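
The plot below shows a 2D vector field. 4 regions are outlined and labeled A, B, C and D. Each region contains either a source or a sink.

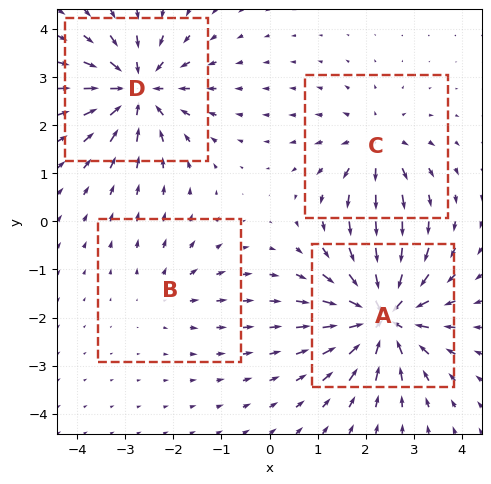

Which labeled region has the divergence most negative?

Divergence at each region's feature centre — A: about -8, B: about +2, C: about +4, D: about -7. Region A is most negative.

A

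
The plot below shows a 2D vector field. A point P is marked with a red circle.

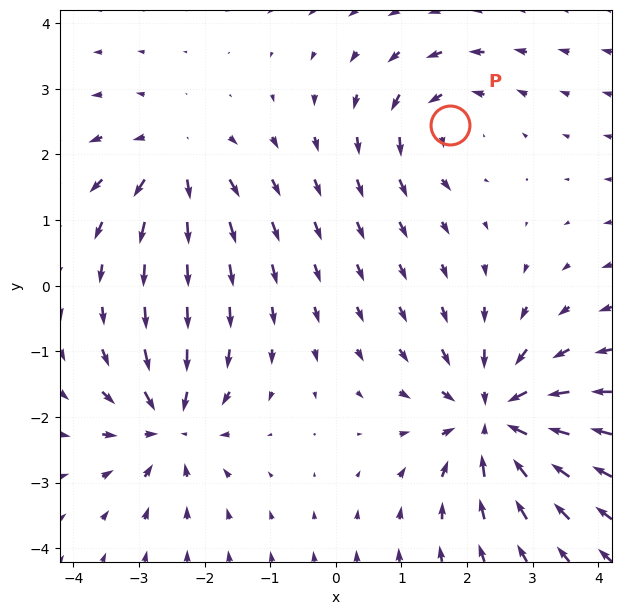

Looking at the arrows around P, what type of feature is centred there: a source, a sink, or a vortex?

vortex

At P (1.7, 2.5) the arrows circulate counterclockwise. Divergence ≈0, curl about +4 — near-zero divergence with nonzero curl is a vortex.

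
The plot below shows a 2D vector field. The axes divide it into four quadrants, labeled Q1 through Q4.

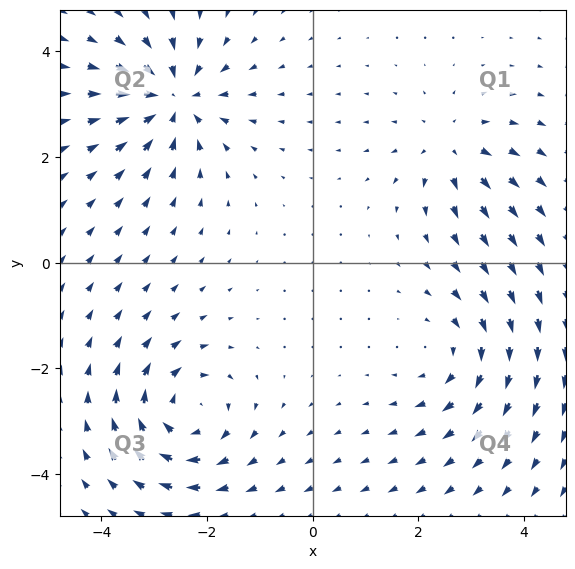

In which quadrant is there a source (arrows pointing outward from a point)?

The source sits at approximately (2.6, 2.2), which lies in quadrant Q1. The divergence there is about +4, positive as expected for a source.

Q1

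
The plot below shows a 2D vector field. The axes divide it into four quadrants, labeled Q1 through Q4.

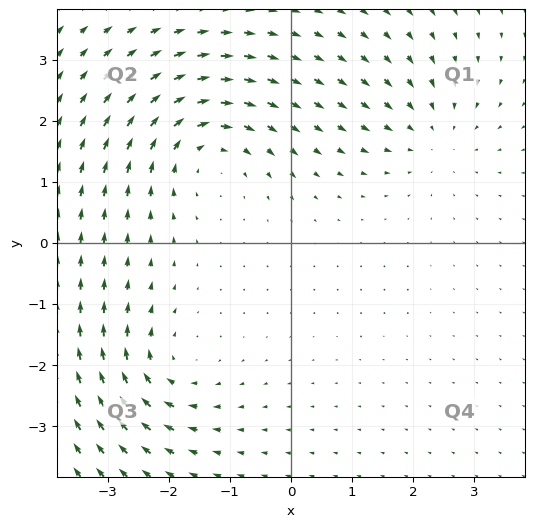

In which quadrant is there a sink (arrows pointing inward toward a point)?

The sink sits at approximately (2.3, 1.8), which lies in quadrant Q1. The divergence there is about -3, negative as expected for a sink.

Q1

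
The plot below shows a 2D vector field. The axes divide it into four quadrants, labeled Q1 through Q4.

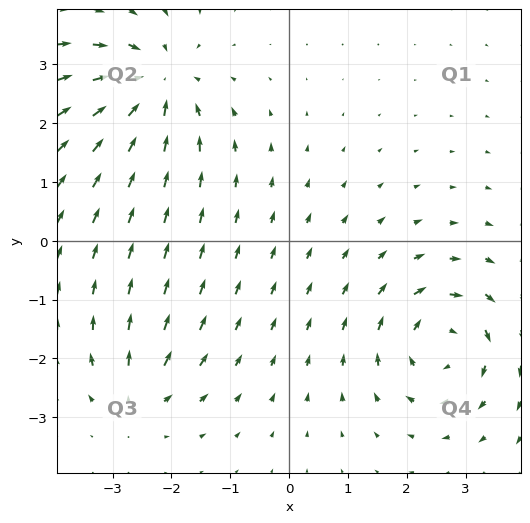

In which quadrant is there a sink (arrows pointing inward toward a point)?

Q2

The sink sits at approximately (-2.3, 2.7), which lies in quadrant Q2. The divergence there is about -5, negative as expected for a sink.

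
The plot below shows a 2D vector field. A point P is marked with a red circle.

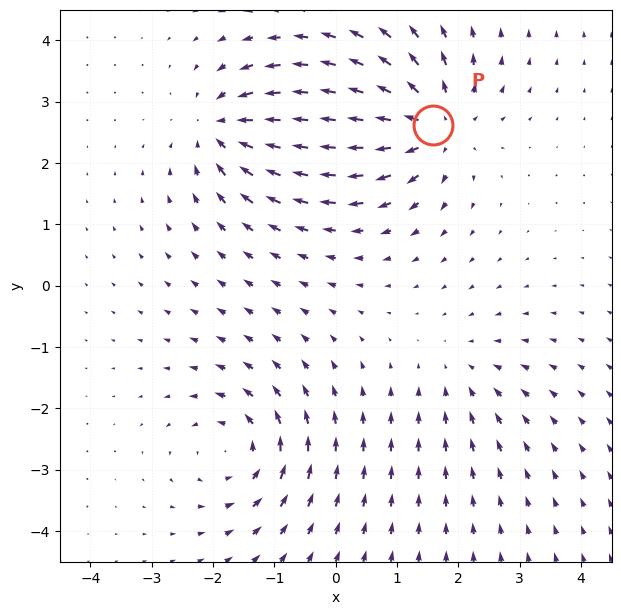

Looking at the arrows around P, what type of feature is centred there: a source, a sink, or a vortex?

source

At P (1.6, 2.6) the arrows spread outward. Divergence about +6, curl ≈0 — positive divergence with near-zero curl is a source.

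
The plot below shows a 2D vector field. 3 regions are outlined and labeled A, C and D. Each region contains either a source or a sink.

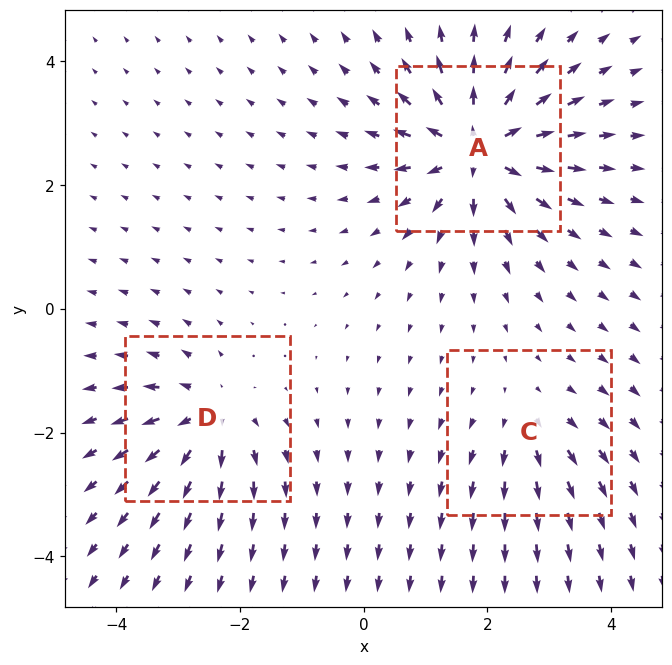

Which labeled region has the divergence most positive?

Divergence at each region's feature centre — A: about +6, C: about +2, D: about +4. Region A is most positive.

A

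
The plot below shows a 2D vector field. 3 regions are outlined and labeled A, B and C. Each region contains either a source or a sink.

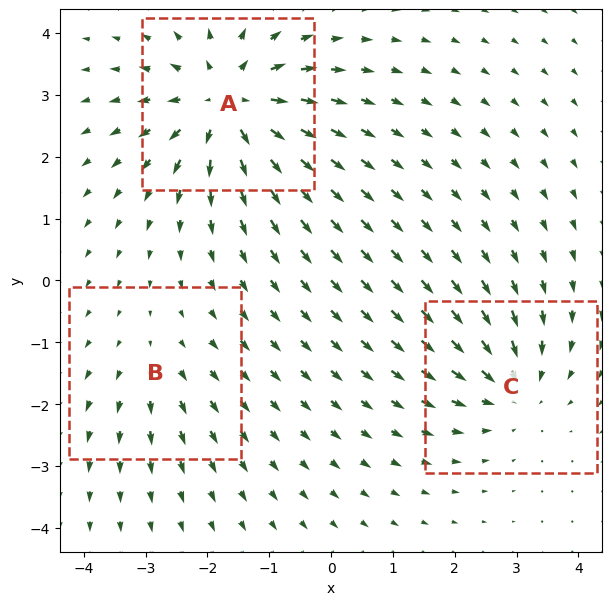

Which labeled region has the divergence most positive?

Divergence at each region's feature centre — A: about +6, B: about +2, C: about -4. Region A is most positive.

A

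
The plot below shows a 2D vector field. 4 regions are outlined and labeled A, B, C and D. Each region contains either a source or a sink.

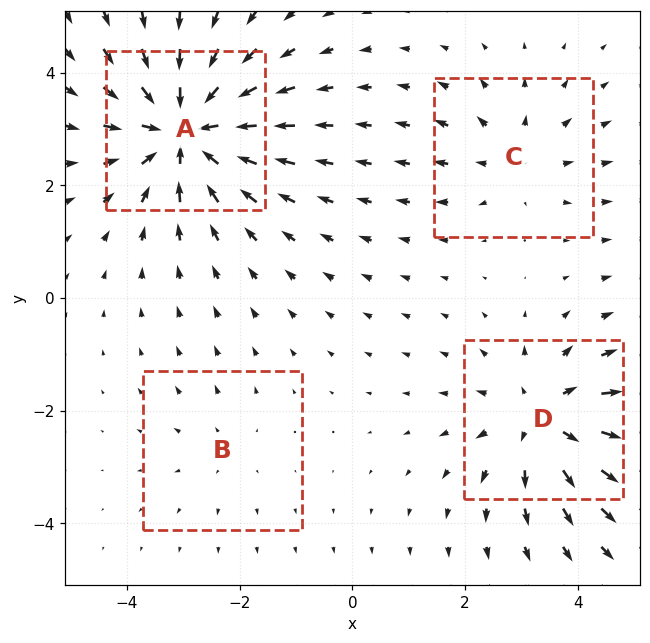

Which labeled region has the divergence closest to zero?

Divergence at each region's feature centre — A: about -7, B: about +2, C: about +3, D: about +5. Region B is closest to zero.

B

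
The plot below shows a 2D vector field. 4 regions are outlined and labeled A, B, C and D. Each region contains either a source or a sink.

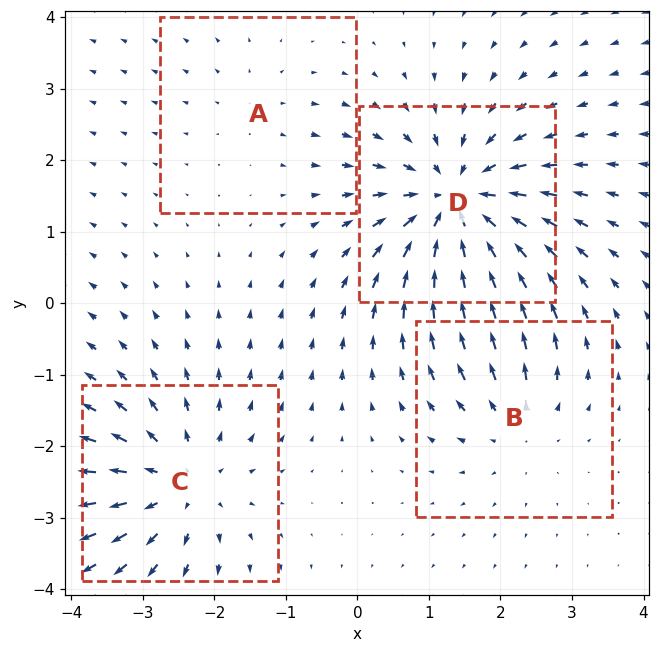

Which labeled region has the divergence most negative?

Divergence at each region's feature centre — A: about +2, B: about +3, C: about +5, D: about -7. Region D is most negative.

D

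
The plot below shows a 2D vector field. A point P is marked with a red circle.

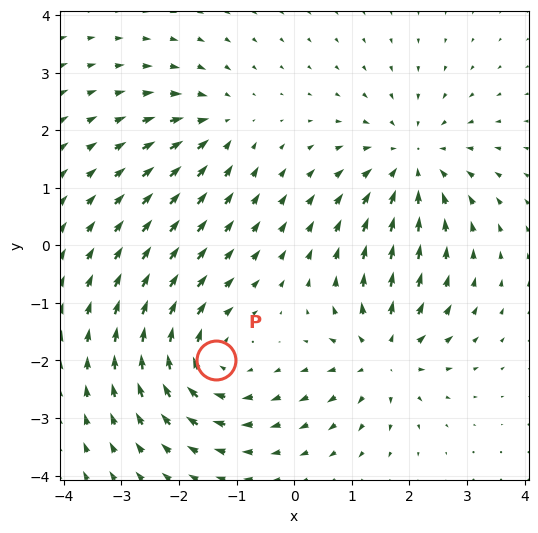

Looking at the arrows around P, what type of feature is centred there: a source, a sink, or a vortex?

vortex

At P (-1.4, -2.0) the arrows circulate clockwise. Divergence ≈0, curl about -5 — near-zero divergence with nonzero curl is a vortex.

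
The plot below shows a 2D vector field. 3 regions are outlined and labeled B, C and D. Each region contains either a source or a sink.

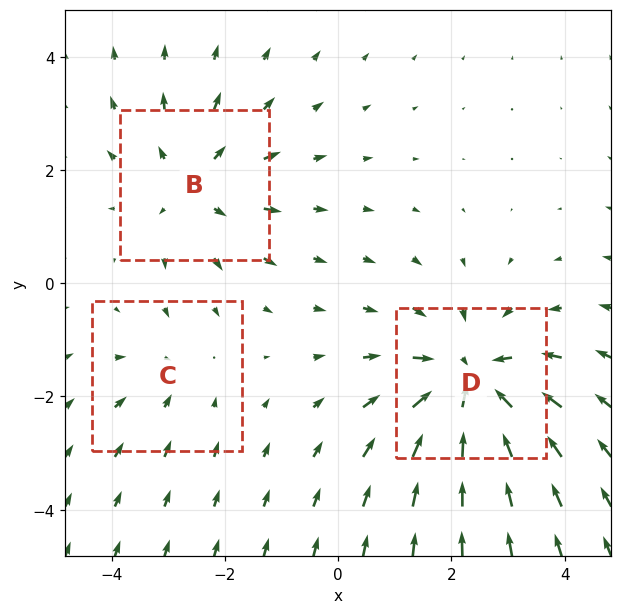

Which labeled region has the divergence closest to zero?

C

Divergence at each region's feature centre — B: about +3, C: about -2, D: about -4. Region C is closest to zero.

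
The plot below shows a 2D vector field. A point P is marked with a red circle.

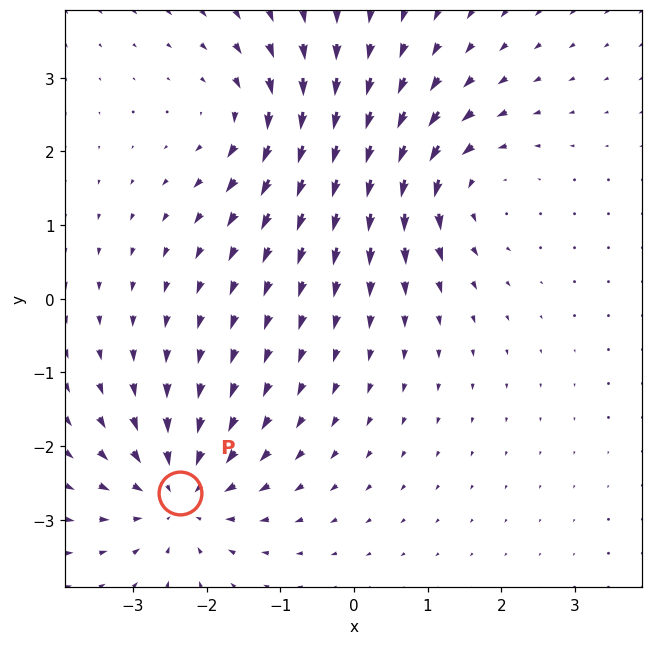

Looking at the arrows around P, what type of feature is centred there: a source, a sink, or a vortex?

At P (-2.4, -2.6) the arrows converge inward. Divergence about -5, curl ≈0 — negative divergence with near-zero curl is a sink.

sink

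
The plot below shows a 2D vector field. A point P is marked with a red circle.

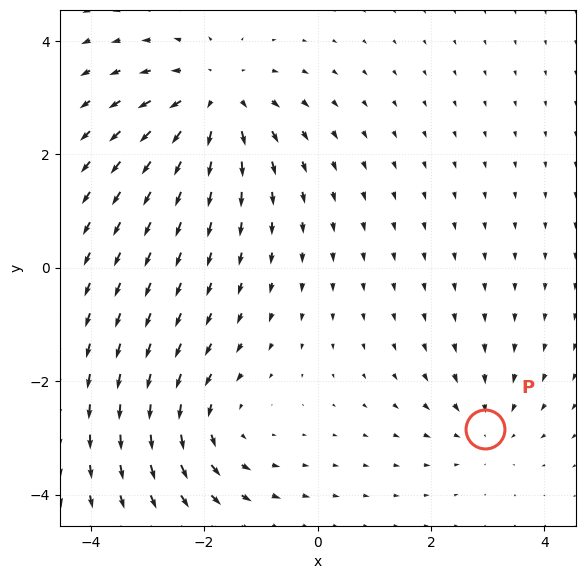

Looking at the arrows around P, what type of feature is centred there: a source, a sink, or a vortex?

sink

At P (3.0, -2.8) the arrows converge inward. Divergence about -3, curl ≈0 — negative divergence with near-zero curl is a sink.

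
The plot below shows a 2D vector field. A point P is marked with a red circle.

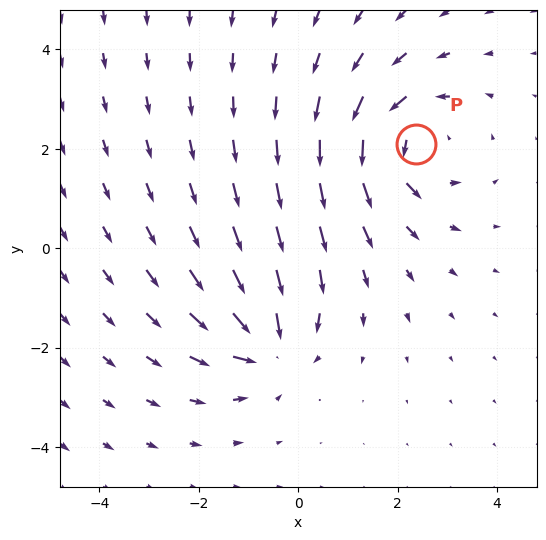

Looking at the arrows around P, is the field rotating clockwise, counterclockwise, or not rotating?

counterclockwise

Near P at (2.4, 2.1) the arrows circulate counterclockwise. The curl (z-component) there is about +4; positive curl means counterclockwise rotation.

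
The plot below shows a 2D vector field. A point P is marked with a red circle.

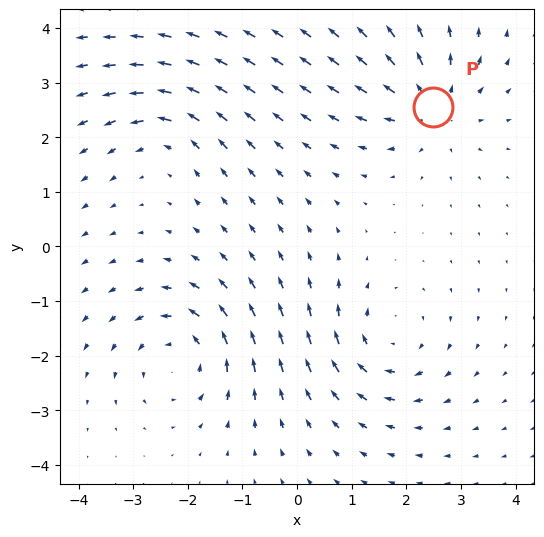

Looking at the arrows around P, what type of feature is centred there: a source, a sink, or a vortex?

At P (2.5, 2.6) the arrows spread outward. Divergence about +5, curl ≈0 — positive divergence with near-zero curl is a source.

source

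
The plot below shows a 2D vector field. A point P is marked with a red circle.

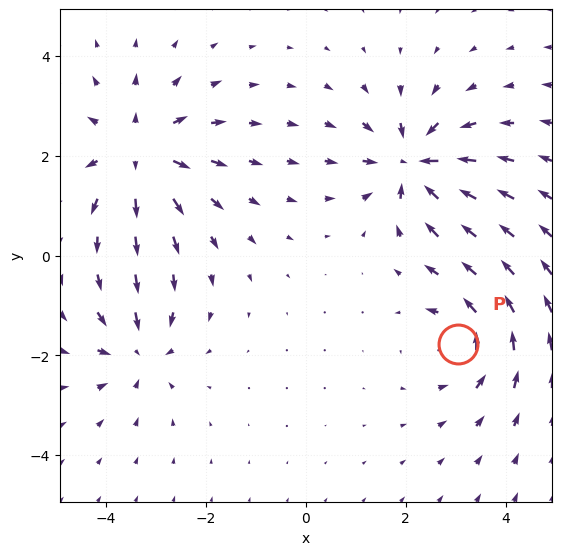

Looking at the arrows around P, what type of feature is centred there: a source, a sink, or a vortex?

vortex

At P (3.0, -1.8) the arrows circulate counterclockwise. Divergence ≈0, curl about +4 — near-zero divergence with nonzero curl is a vortex.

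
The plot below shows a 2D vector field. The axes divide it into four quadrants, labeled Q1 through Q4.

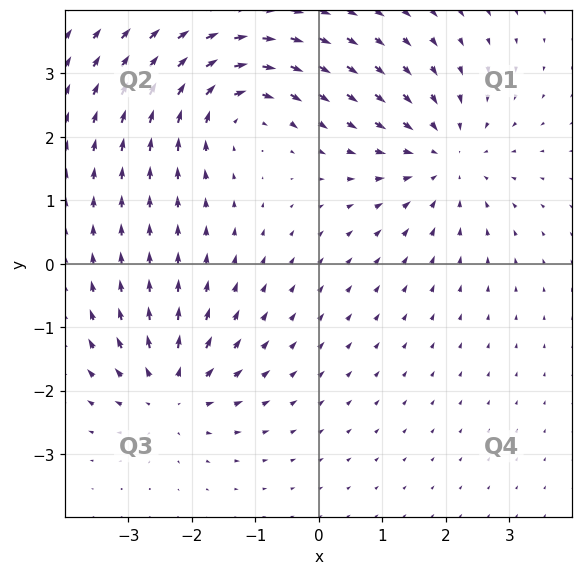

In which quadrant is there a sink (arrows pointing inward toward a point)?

The sink sits at approximately (2.0, 1.7), which lies in quadrant Q1. The divergence there is about -4, negative as expected for a sink.

Q1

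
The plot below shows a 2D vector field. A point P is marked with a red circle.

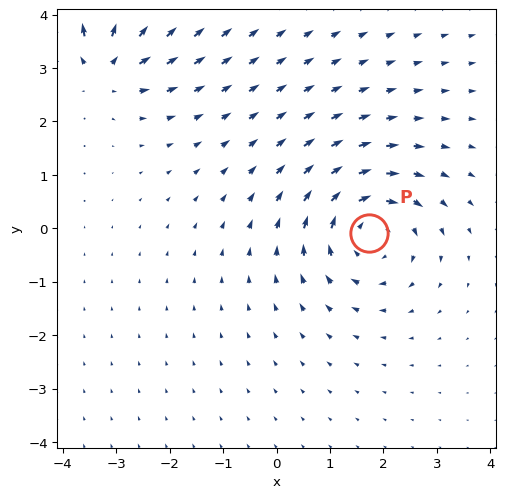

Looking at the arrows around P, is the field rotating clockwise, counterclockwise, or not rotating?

Near P at (1.7, -0.1) the arrows circulate clockwise. The curl (z-component) there is about -3; negative curl means clockwise rotation.

clockwise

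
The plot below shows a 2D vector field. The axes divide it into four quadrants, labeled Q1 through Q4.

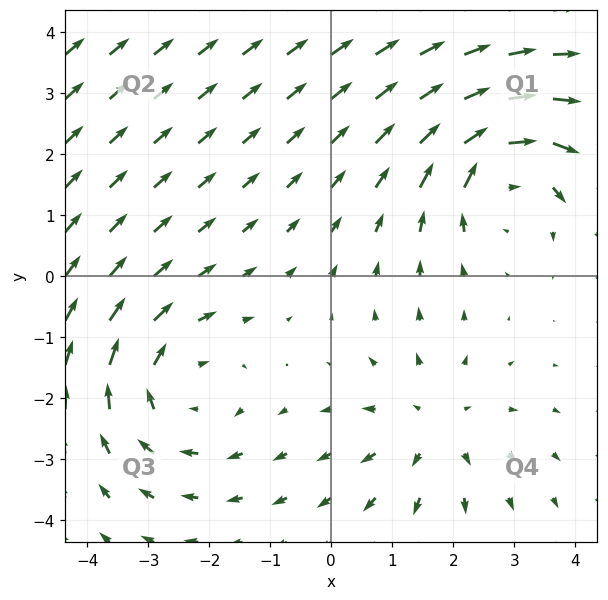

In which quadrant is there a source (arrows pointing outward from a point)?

Q4

The source sits at approximately (1.7, -2.5), which lies in quadrant Q4. The divergence there is about +2, positive as expected for a source.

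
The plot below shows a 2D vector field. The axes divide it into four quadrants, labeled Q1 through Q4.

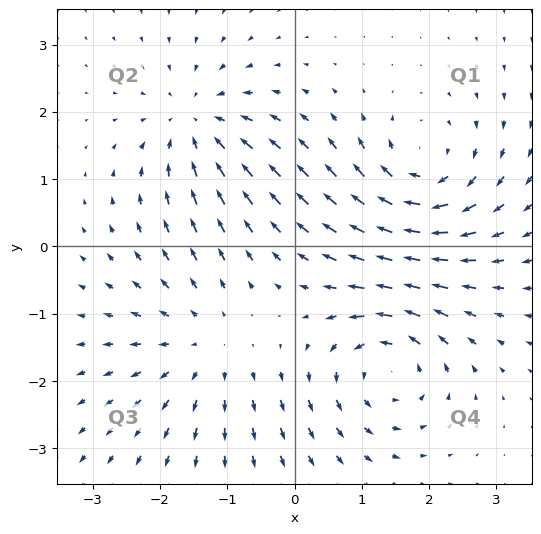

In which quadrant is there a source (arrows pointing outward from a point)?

The source sits at approximately (-1.4, -1.5), which lies in quadrant Q3. The divergence there is about +4, positive as expected for a source.

Q3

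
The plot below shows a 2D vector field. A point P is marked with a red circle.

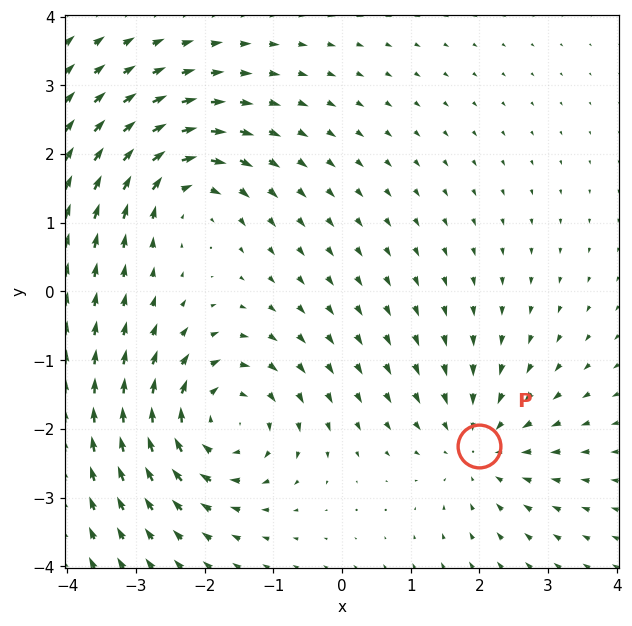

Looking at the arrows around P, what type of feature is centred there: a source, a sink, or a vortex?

sink

At P (2.0, -2.2) the arrows converge inward. Divergence about -3, curl ≈0 — negative divergence with near-zero curl is a sink.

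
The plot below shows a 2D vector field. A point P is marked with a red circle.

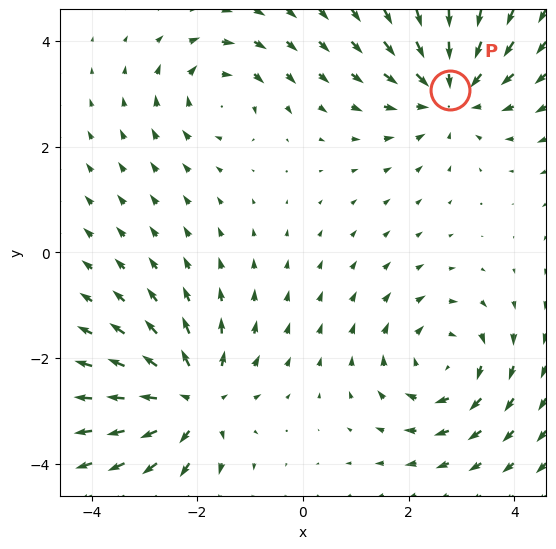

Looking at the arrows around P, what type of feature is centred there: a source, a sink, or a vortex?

sink

At P (2.8, 3.1) the arrows converge inward. Divergence about -4, curl ≈0 — negative divergence with near-zero curl is a sink.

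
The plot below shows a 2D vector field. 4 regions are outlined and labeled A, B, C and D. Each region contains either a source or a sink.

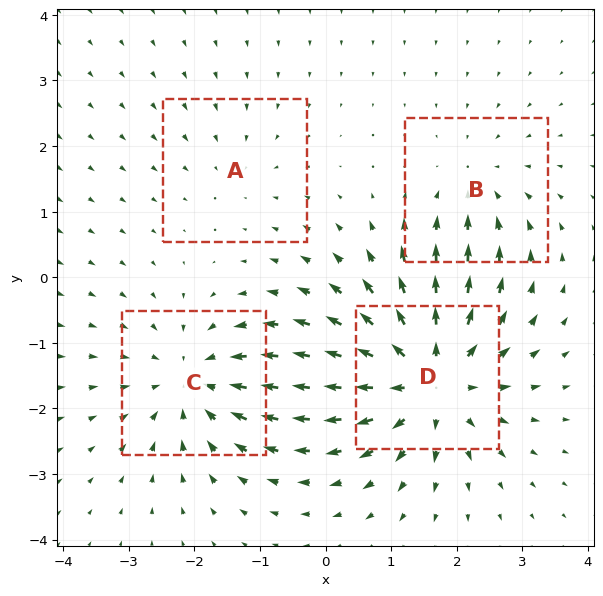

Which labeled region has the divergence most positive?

D

Divergence at each region's feature centre — A: about -2, B: about -3, C: about -5, D: about +6. Region D is most positive.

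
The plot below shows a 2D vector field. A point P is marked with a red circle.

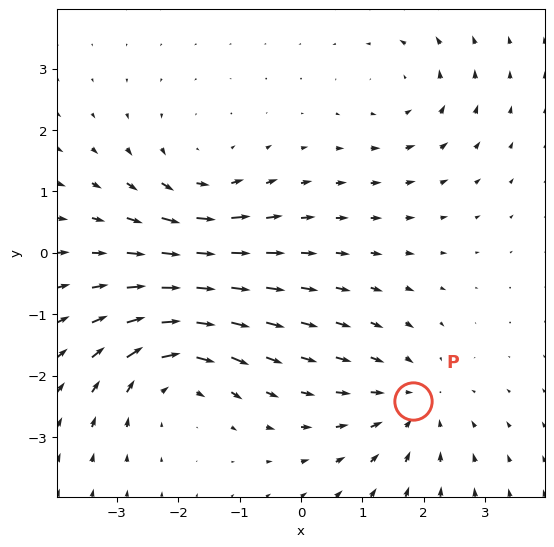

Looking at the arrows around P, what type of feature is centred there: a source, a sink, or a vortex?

At P (1.8, -2.4) the arrows converge inward. Divergence about -3, curl ≈0 — negative divergence with near-zero curl is a sink.

sink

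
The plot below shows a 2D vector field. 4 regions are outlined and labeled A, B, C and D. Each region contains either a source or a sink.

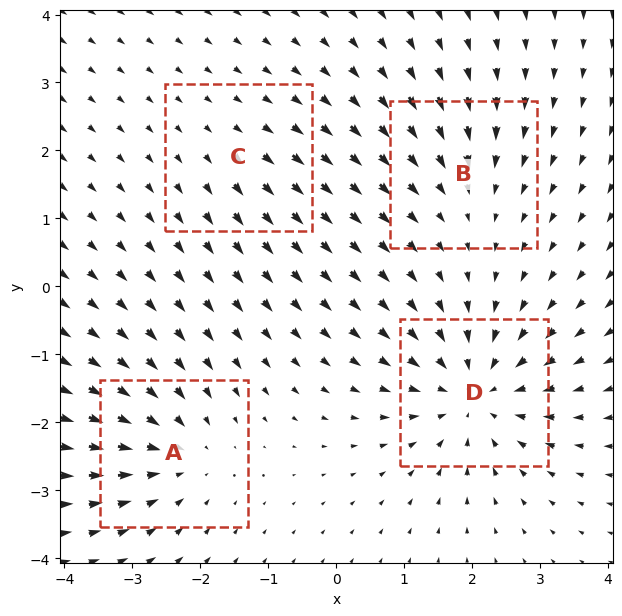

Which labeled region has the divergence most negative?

D

Divergence at each region's feature centre — A: about -5, B: about -3, C: about +2, D: about -7. Region D is most negative.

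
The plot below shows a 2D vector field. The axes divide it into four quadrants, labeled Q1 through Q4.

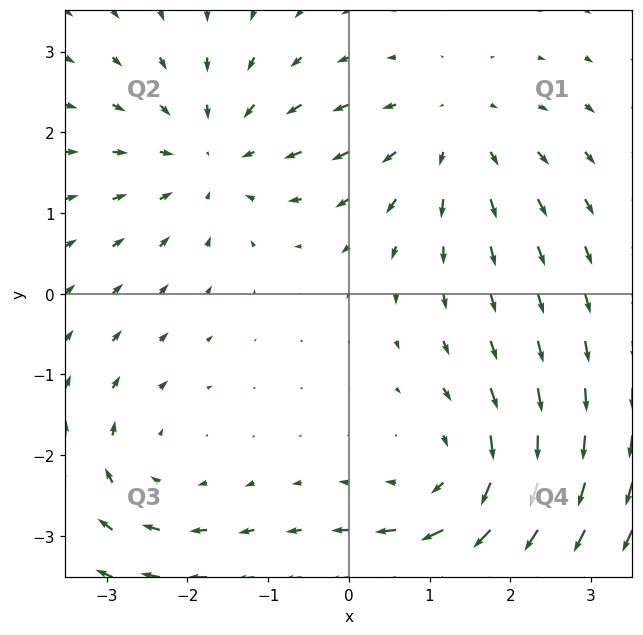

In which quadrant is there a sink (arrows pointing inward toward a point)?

The sink sits at approximately (-1.7, 1.7), which lies in quadrant Q2. The divergence there is about -4, negative as expected for a sink.

Q2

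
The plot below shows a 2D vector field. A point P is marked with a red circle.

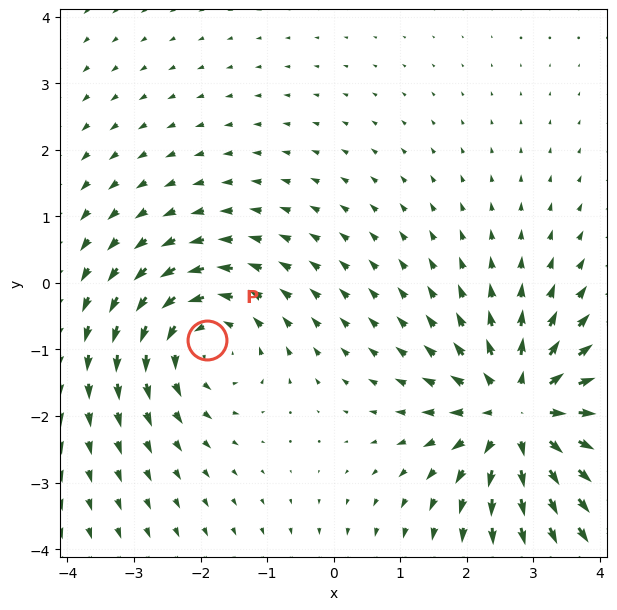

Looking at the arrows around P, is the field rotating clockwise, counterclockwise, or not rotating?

counterclockwise

Near P at (-1.9, -0.9) the arrows circulate counterclockwise. The curl (z-component) there is about +3; positive curl means counterclockwise rotation.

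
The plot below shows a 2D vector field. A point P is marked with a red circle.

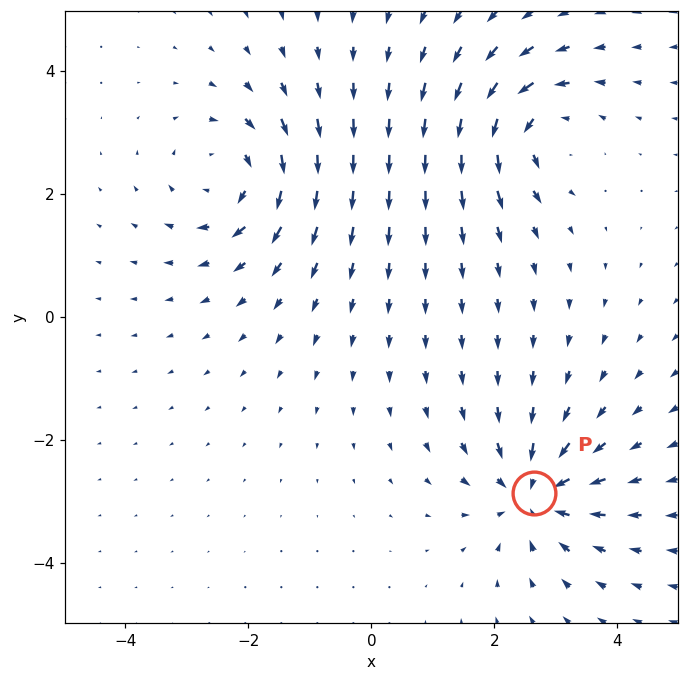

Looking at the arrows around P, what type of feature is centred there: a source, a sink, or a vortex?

At P (2.6, -2.9) the arrows converge inward. Divergence about -4, curl ≈0 — negative divergence with near-zero curl is a sink.

sink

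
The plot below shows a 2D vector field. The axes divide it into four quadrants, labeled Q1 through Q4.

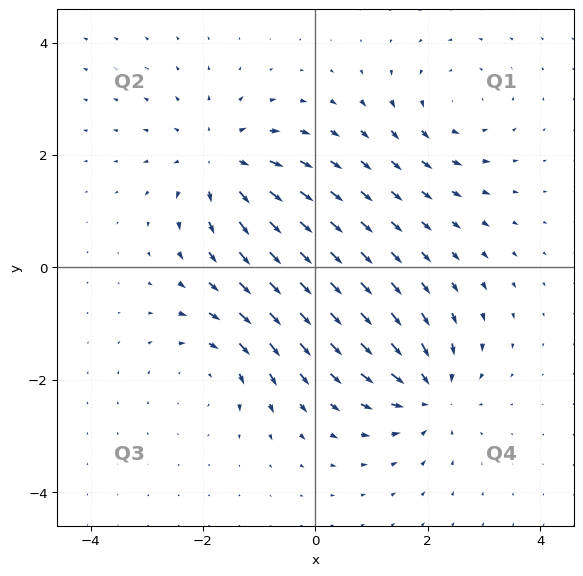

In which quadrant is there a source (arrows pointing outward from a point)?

Q2

The source sits at approximately (-1.7, 1.9), which lies in quadrant Q2. The divergence there is about +5, positive as expected for a source.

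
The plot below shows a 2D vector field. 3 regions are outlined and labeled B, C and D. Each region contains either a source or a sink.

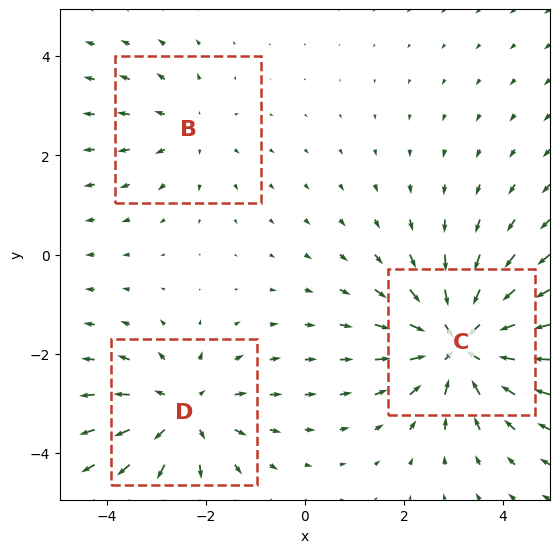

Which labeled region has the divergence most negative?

Divergence at each region's feature centre — B: about +2, C: about -4, D: about +3. Region C is most negative.

C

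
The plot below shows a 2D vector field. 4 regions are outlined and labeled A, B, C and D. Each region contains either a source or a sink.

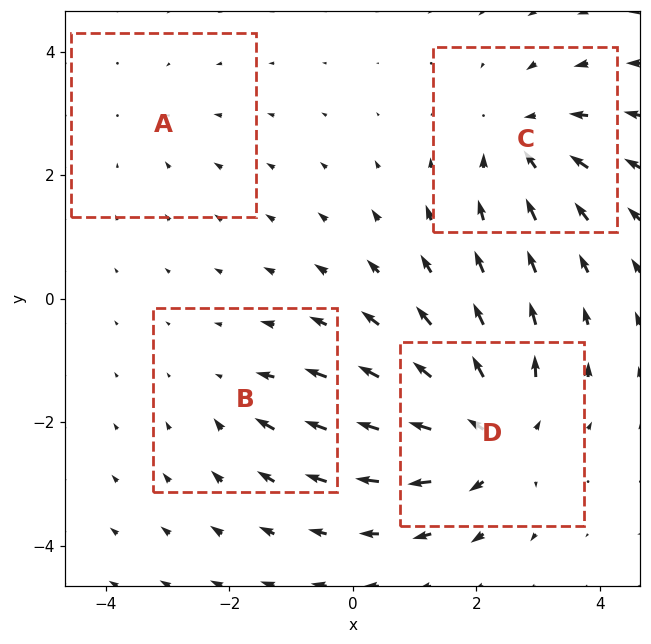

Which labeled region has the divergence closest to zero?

A

Divergence at each region's feature centre — A: about -2, B: about -3, C: about -5, D: about +7. Region A is closest to zero.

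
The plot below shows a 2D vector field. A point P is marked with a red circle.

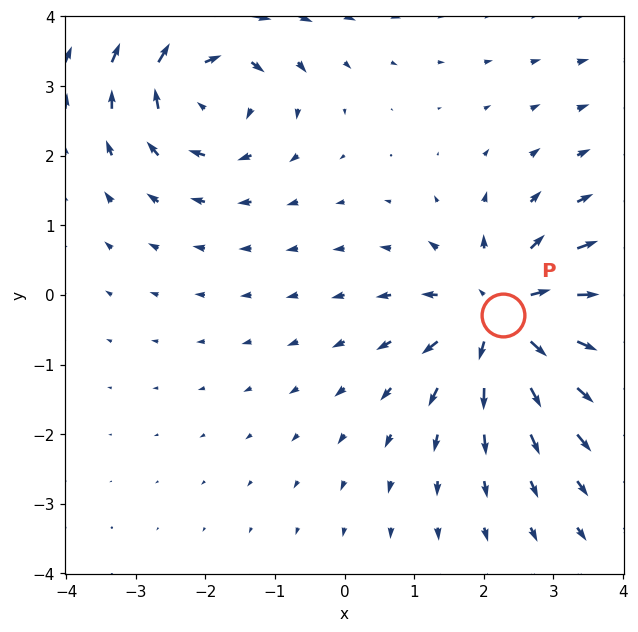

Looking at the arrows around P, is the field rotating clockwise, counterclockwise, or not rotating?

not rotating

Near P at (2.3, -0.3) the arrows show no circulation. The curl there is ≈0.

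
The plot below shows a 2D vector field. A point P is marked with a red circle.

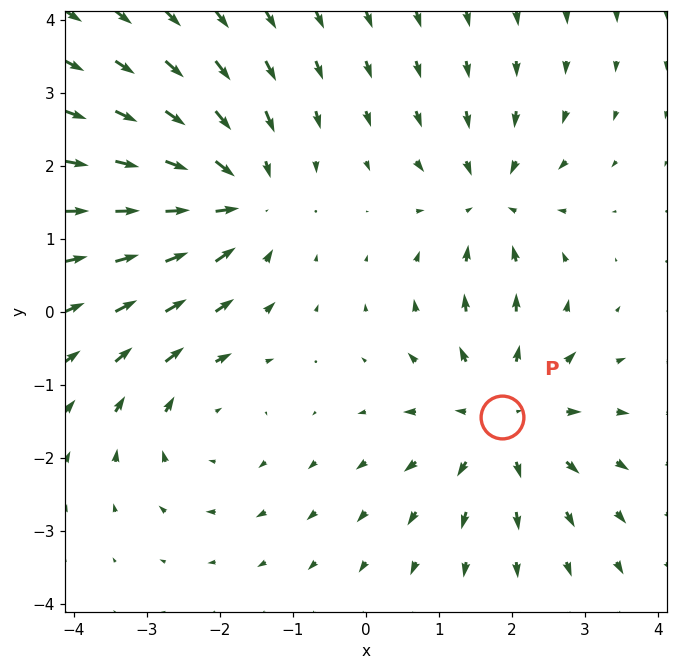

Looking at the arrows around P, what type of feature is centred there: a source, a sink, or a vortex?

At P (1.9, -1.4) the arrows spread outward. Divergence about +4, curl ≈0 — positive divergence with near-zero curl is a source.

source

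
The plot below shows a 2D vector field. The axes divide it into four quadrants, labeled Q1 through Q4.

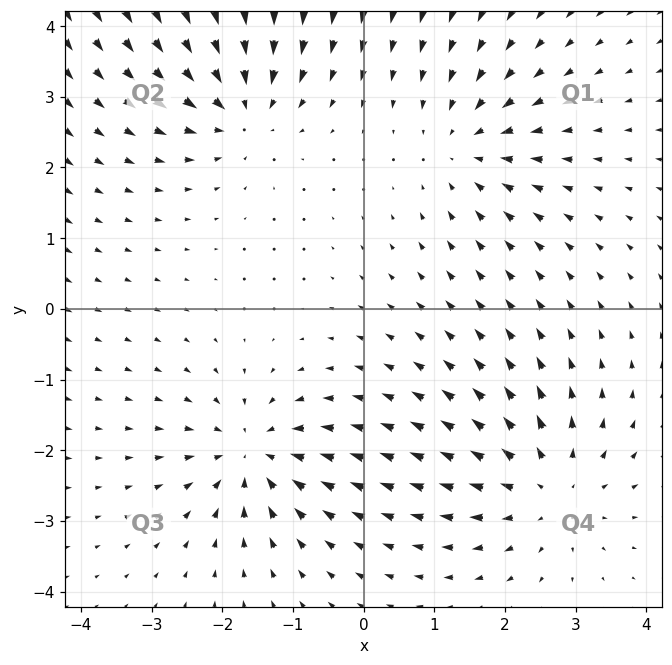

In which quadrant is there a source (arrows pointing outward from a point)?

The source sits at approximately (2.6, -2.5), which lies in quadrant Q4. The divergence there is about +4, positive as expected for a source.

Q4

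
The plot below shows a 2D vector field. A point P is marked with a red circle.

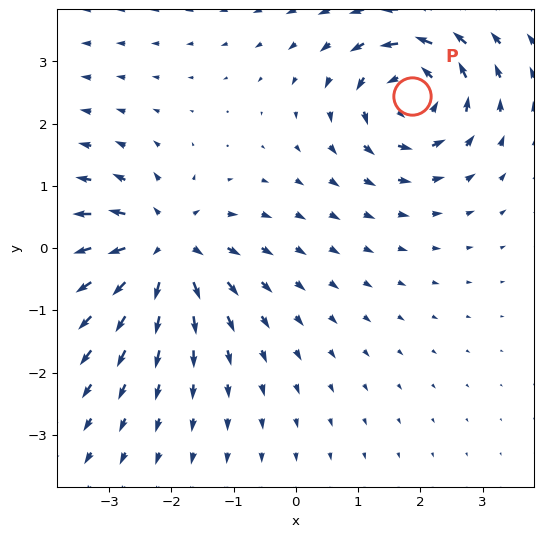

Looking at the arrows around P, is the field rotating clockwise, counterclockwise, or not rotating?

Near P at (1.9, 2.4) the arrows circulate counterclockwise. The curl (z-component) there is about +5; positive curl means counterclockwise rotation.

counterclockwise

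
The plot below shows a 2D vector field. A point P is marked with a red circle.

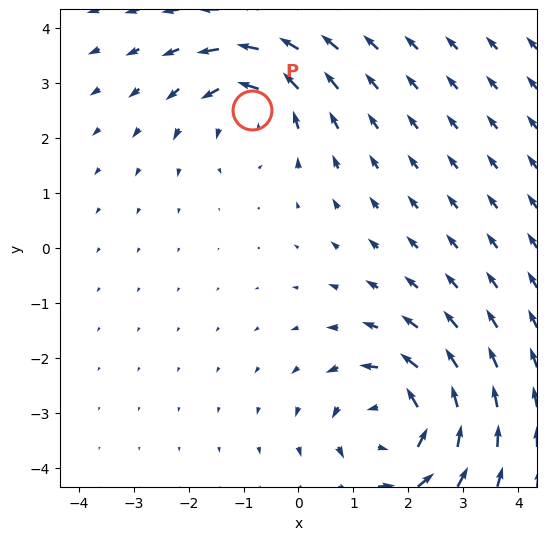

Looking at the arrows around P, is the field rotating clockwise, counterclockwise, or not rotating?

counterclockwise

Near P at (-0.8, 2.5) the arrows circulate counterclockwise. The curl (z-component) there is about +3; positive curl means counterclockwise rotation.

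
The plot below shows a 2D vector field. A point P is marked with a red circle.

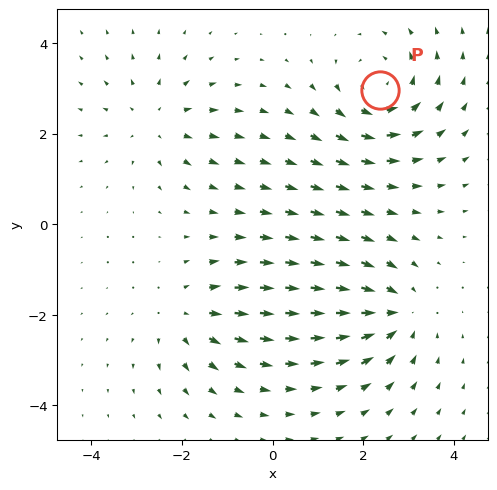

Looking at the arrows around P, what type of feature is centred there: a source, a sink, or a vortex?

At P (2.4, 3.0) the arrows circulate counterclockwise. Divergence ≈0, curl about +5 — near-zero divergence with nonzero curl is a vortex.

vortex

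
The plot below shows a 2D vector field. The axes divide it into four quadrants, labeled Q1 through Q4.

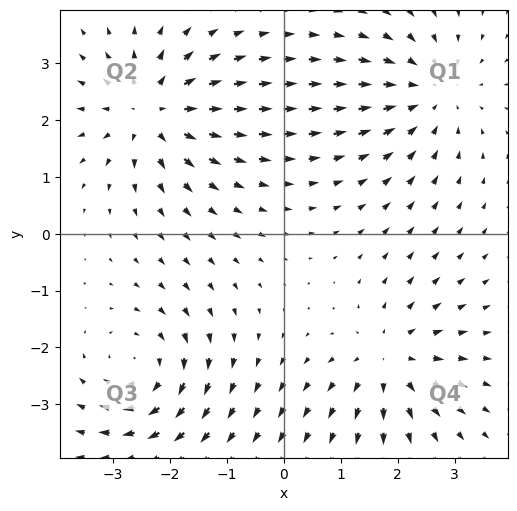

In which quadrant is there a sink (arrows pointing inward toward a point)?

Q1

The sink sits at approximately (2.6, 2.5), which lies in quadrant Q1. The divergence there is about -3, negative as expected for a sink.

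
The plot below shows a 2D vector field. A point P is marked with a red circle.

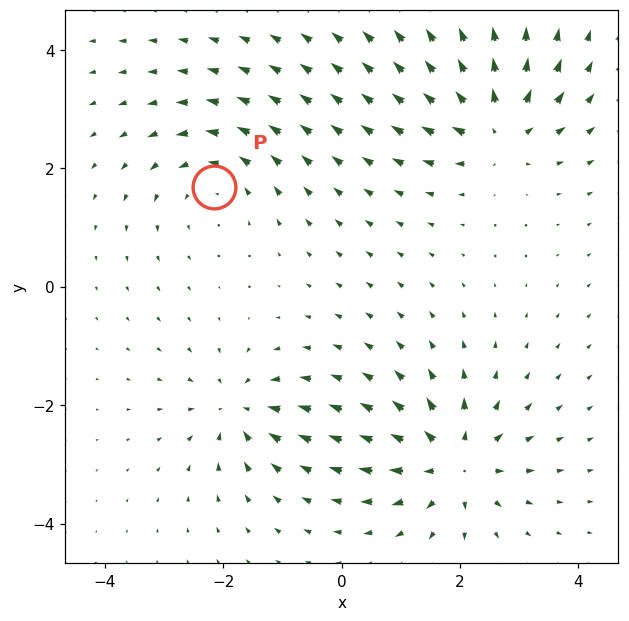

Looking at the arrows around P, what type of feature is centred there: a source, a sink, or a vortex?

vortex

At P (-2.2, 1.7) the arrows circulate counterclockwise. Divergence ≈0, curl about +3 — near-zero divergence with nonzero curl is a vortex.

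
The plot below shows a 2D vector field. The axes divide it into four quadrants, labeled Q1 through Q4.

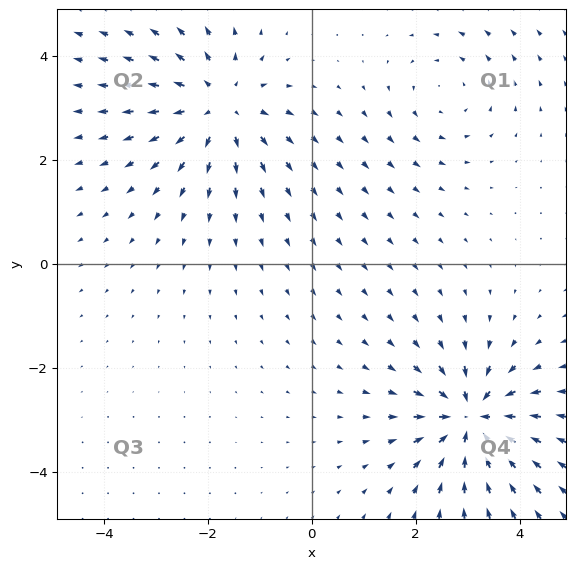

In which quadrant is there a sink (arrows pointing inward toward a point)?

Q4

The sink sits at approximately (3.1, -3.0), which lies in quadrant Q4. The divergence there is about -6, negative as expected for a sink.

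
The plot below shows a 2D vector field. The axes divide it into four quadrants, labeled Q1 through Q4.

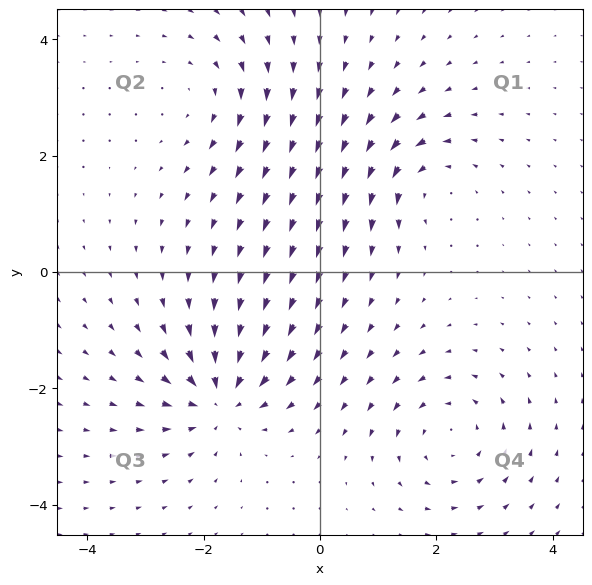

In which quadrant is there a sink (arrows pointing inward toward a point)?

Q3

The sink sits at approximately (-1.7, -2.2), which lies in quadrant Q3. The divergence there is about -6, negative as expected for a sink.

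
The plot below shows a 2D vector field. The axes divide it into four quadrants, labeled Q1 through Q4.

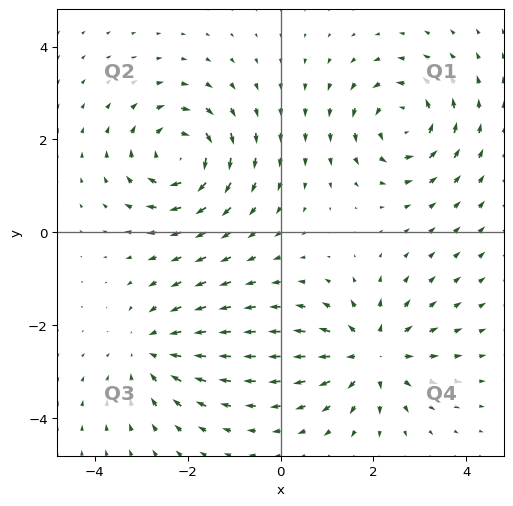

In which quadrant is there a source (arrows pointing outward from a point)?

The source sits at approximately (2.0, -2.6), which lies in quadrant Q4. The divergence there is about +5, positive as expected for a source.

Q4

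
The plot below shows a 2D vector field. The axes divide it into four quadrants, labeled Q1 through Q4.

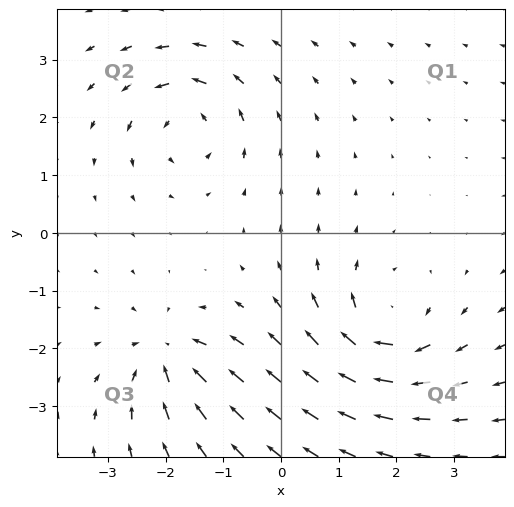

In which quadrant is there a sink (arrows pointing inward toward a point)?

The sink sits at approximately (-2.0, -2.1), which lies in quadrant Q3. The divergence there is about -5, negative as expected for a sink.

Q3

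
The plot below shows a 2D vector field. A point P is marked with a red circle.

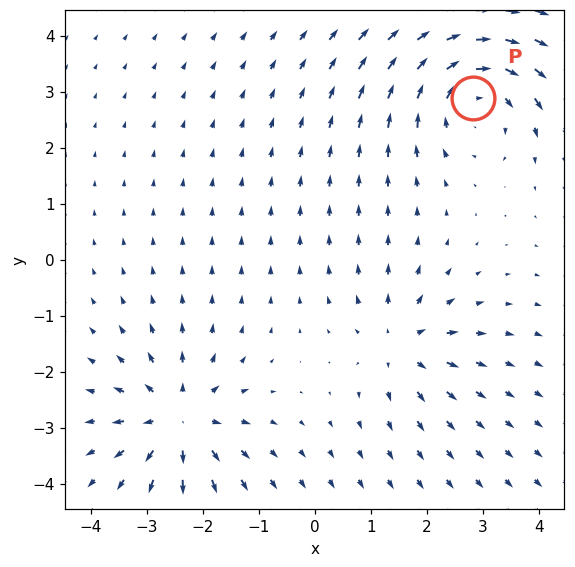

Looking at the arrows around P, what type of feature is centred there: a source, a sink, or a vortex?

vortex

At P (2.8, 2.9) the arrows circulate clockwise. Divergence ≈0, curl about -4 — near-zero divergence with nonzero curl is a vortex.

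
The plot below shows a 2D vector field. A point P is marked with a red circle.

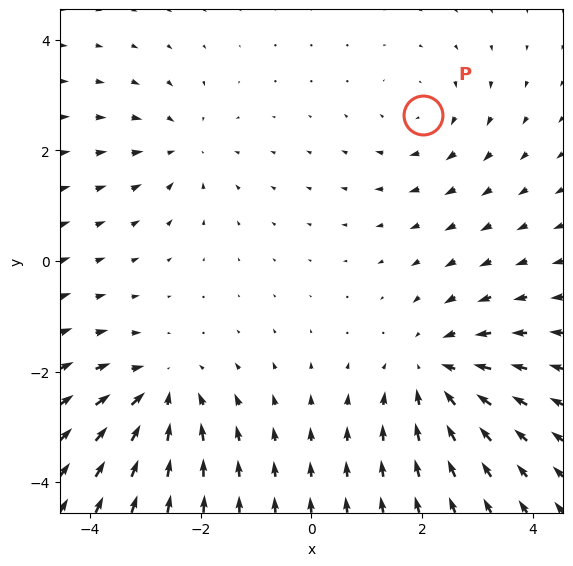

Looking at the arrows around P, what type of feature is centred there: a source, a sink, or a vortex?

At P (2.0, 2.6) the arrows circulate clockwise. Divergence ≈0, curl about -2 — near-zero divergence with nonzero curl is a vortex.

vortex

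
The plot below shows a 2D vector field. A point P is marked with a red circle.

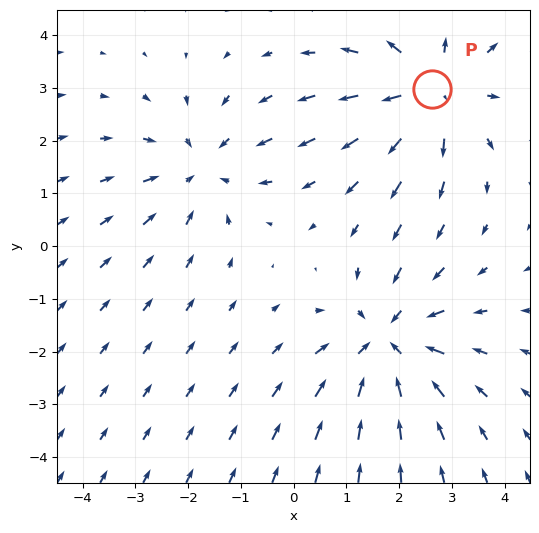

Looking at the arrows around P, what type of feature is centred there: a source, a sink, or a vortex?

At P (2.6, 3.0) the arrows spread outward. Divergence about +4, curl ≈0 — positive divergence with near-zero curl is a source.

source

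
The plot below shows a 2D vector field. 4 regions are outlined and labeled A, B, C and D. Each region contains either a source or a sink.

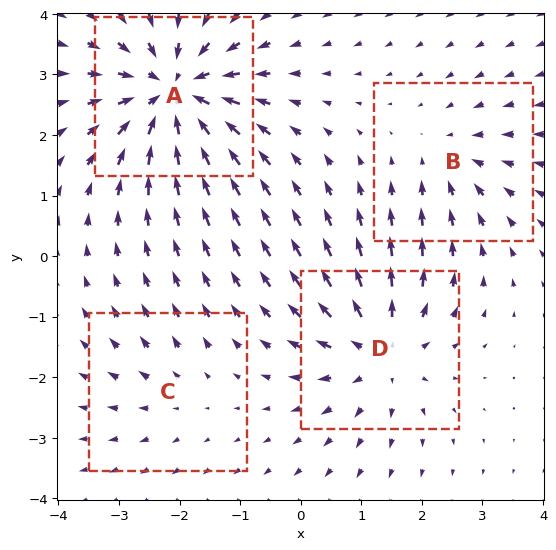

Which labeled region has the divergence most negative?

A

Divergence at each region's feature centre — A: about -7, B: about -3, C: about +2, D: about +5. Region A is most negative.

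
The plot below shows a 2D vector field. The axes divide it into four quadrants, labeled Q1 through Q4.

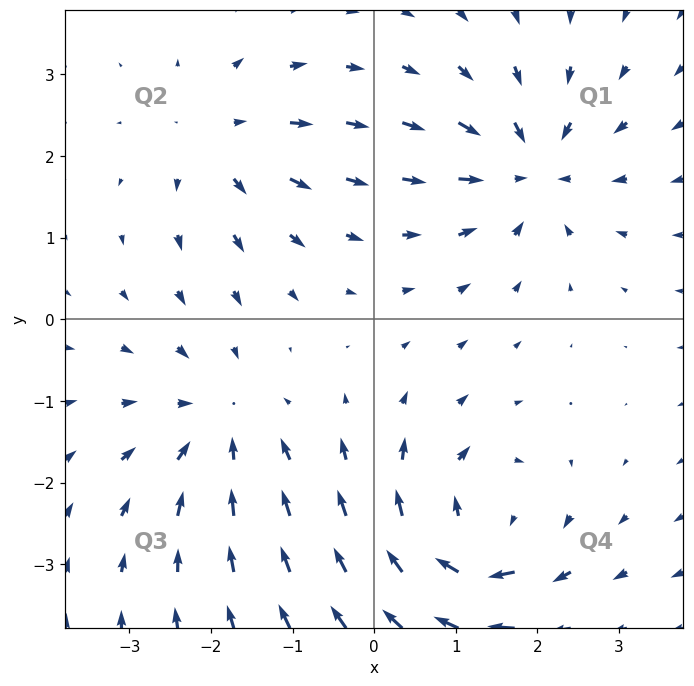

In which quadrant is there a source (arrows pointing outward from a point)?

The source sits at approximately (-1.9, 2.2), which lies in quadrant Q2. The divergence there is about +4, positive as expected for a source.

Q2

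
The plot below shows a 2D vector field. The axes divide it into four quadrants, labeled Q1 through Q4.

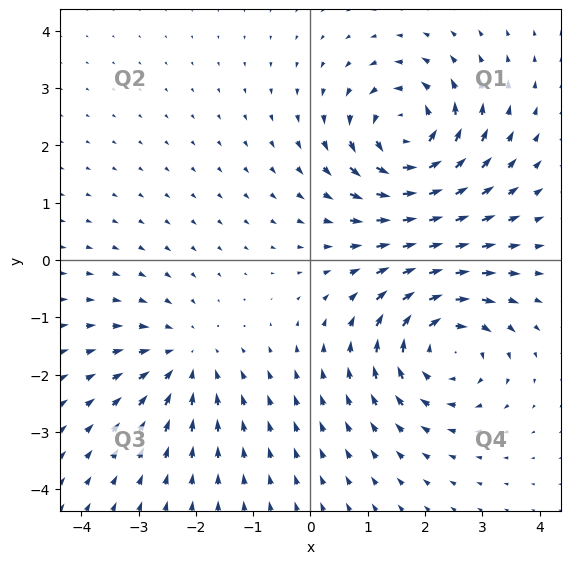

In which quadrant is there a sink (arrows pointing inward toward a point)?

Q3

The sink sits at approximately (-2.2, -1.7), which lies in quadrant Q3. The divergence there is about -3, negative as expected for a sink.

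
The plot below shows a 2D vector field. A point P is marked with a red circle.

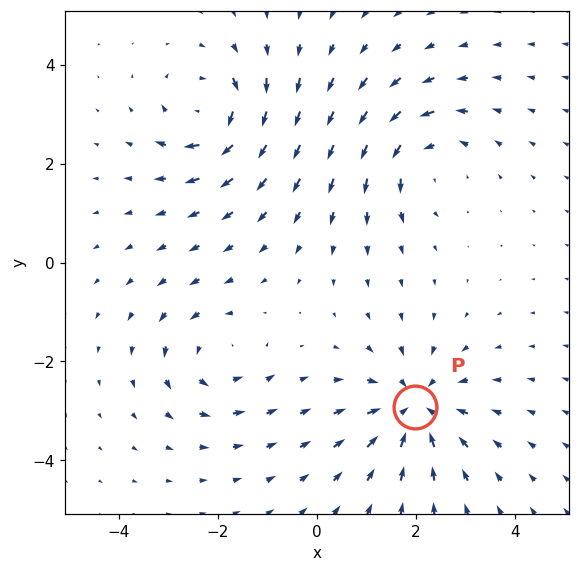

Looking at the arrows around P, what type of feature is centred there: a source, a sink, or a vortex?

sink

At P (2.0, -2.9) the arrows converge inward. Divergence about -5, curl ≈0 — negative divergence with near-zero curl is a sink.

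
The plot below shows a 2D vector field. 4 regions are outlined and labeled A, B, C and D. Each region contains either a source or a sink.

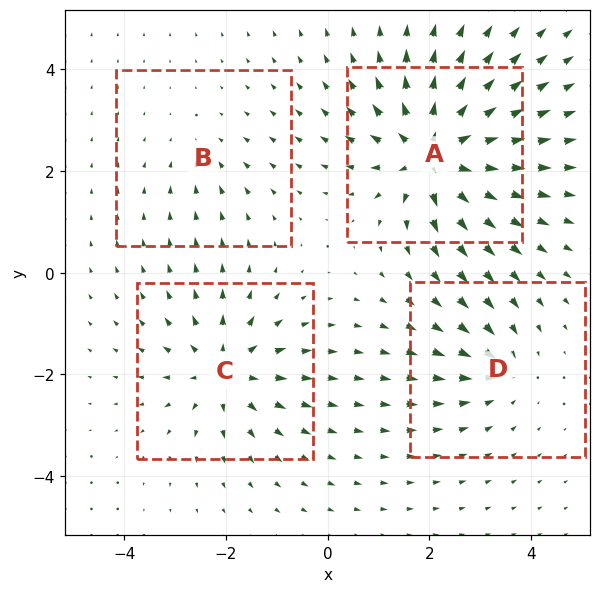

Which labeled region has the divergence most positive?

Divergence at each region's feature centre — A: about +8, B: about -2, C: about +5, D: about -4. Region A is most positive.

A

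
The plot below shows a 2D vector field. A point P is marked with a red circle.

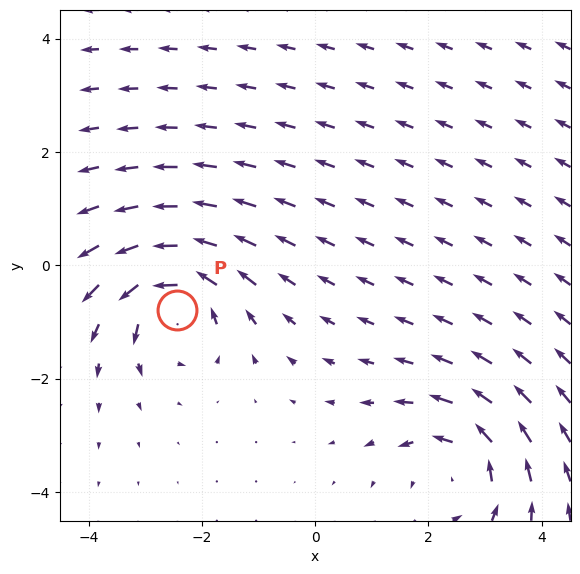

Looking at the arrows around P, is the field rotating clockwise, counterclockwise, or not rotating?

counterclockwise

Near P at (-2.4, -0.8) the arrows circulate counterclockwise. The curl (z-component) there is about +6; positive curl means counterclockwise rotation.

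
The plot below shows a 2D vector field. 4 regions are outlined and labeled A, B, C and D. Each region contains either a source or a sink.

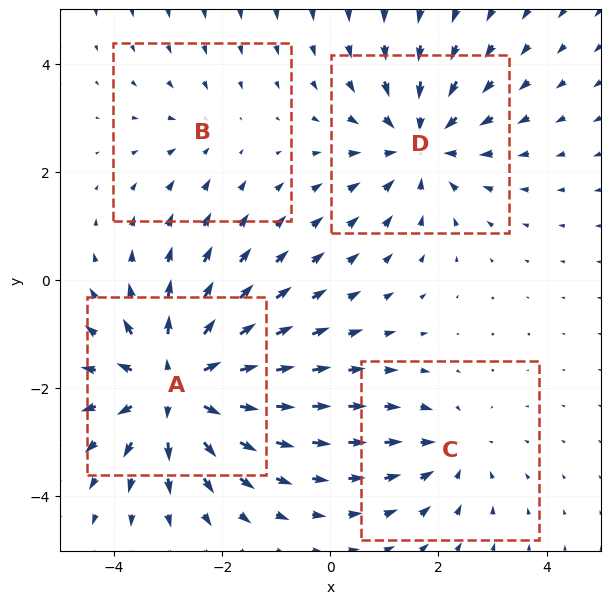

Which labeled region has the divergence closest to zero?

B

Divergence at each region's feature centre — A: about +6, B: about -2, C: about -3, D: about -4. Region B is closest to zero.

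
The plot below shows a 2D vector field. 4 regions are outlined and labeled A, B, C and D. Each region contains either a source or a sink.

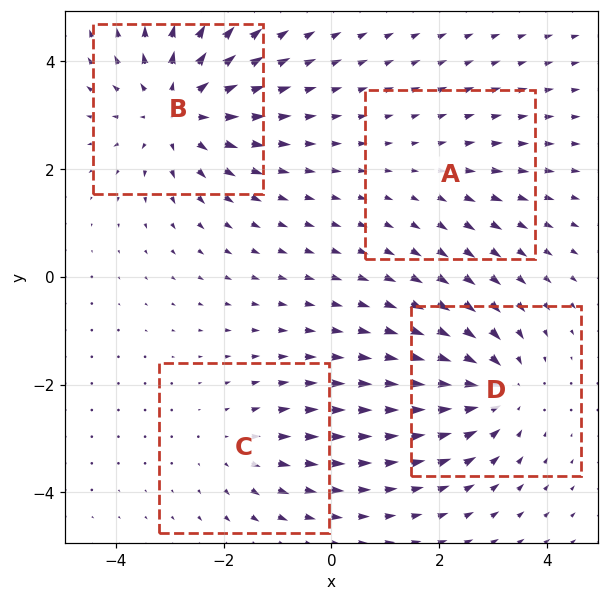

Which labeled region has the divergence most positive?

Divergence at each region's feature centre — A: about +2, B: about +6, C: about +3, D: about -5. Region B is most positive.

B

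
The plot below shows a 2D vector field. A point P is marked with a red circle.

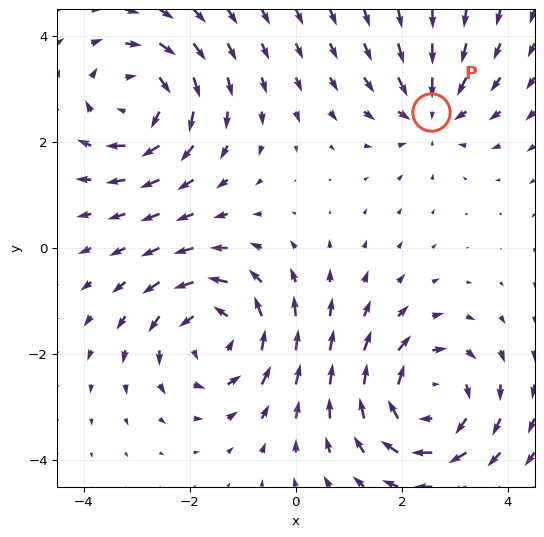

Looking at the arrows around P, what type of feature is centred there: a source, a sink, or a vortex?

At P (2.5, 2.6) the arrows converge inward. Divergence about -3, curl ≈0 — negative divergence with near-zero curl is a sink.

sink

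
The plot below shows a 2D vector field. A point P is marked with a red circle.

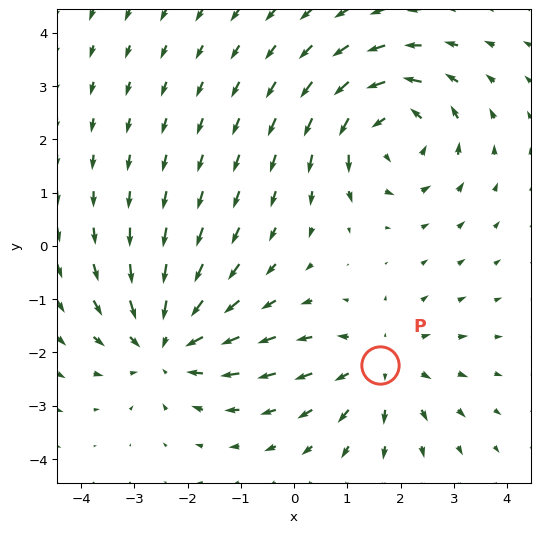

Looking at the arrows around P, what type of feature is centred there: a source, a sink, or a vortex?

source

At P (1.6, -2.2) the arrows spread outward. Divergence about +3, curl ≈0 — positive divergence with near-zero curl is a source.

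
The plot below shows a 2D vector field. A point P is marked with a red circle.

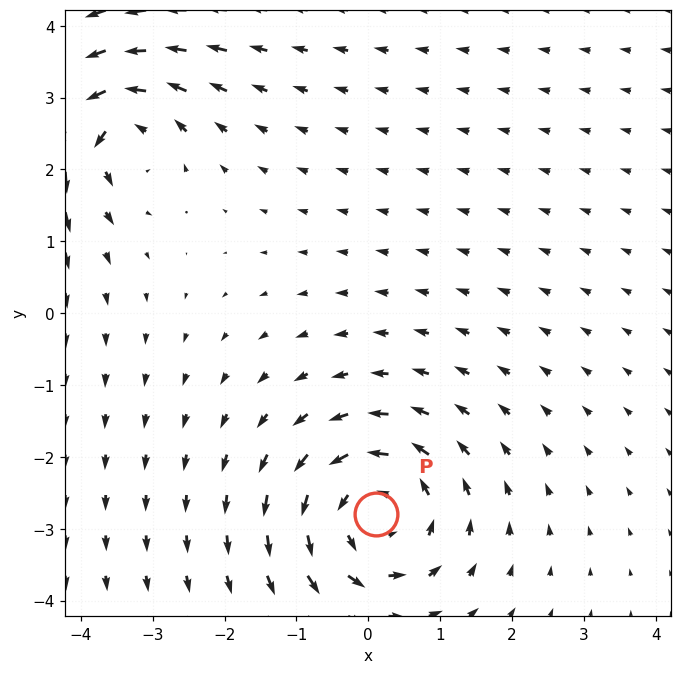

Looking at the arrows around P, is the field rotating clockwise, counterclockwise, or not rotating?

Near P at (0.1, -2.8) the arrows circulate counterclockwise. The curl (z-component) there is about +4; positive curl means counterclockwise rotation.

counterclockwise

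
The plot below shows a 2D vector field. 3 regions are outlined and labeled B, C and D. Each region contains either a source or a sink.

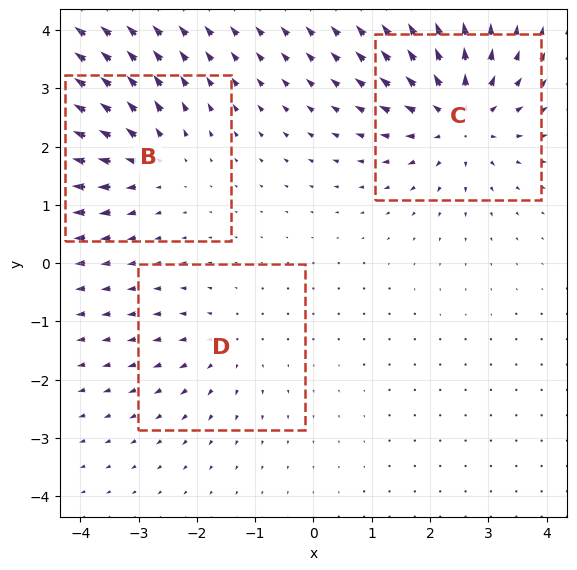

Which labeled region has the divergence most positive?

Divergence at each region's feature centre — B: about +4, C: about +5, D: about +2. Region C is most positive.

C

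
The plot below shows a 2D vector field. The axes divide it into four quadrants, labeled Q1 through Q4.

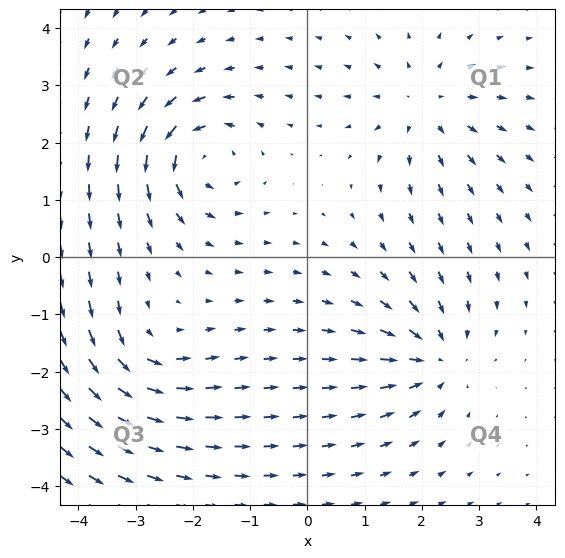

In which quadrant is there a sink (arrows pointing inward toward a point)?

Q4

The sink sits at approximately (2.2, -1.8), which lies in quadrant Q4. The divergence there is about -4, negative as expected for a sink.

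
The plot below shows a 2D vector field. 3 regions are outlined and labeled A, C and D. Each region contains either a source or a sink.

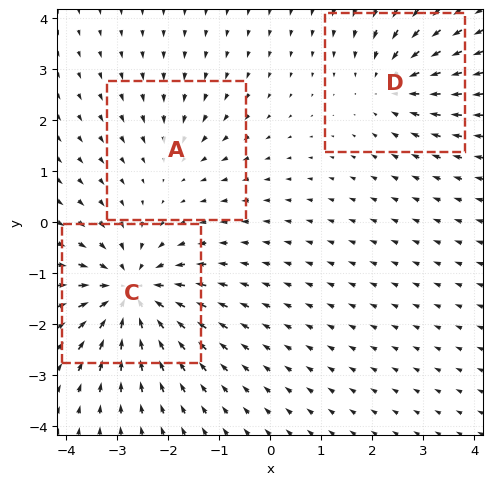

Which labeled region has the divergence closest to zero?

Divergence at each region's feature centre — A: about -2, C: about -6, D: about -3. Region A is closest to zero.

A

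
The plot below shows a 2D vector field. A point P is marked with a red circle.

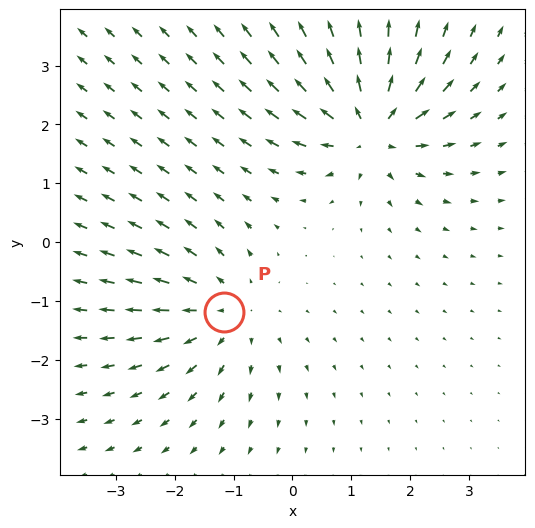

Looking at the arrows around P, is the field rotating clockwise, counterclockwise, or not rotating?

Near P at (-1.2, -1.2) the arrows show no circulation. The curl there is ≈0.

not rotating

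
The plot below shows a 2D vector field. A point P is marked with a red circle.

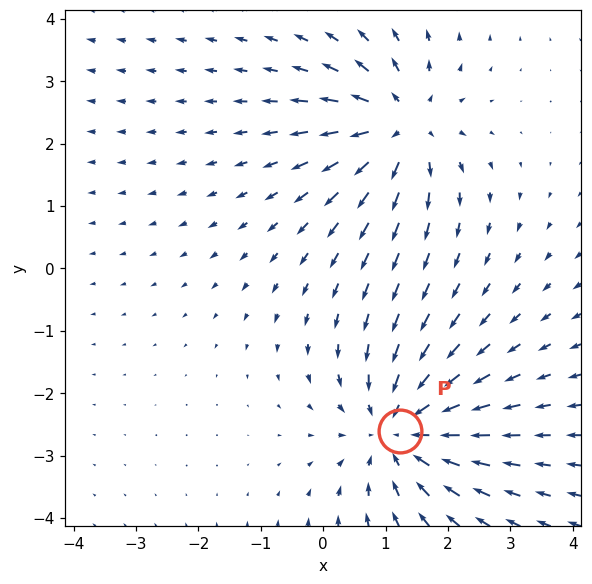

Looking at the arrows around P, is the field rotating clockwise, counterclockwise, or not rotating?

not rotating

Near P at (1.2, -2.6) the arrows show no circulation. The curl there is ≈0.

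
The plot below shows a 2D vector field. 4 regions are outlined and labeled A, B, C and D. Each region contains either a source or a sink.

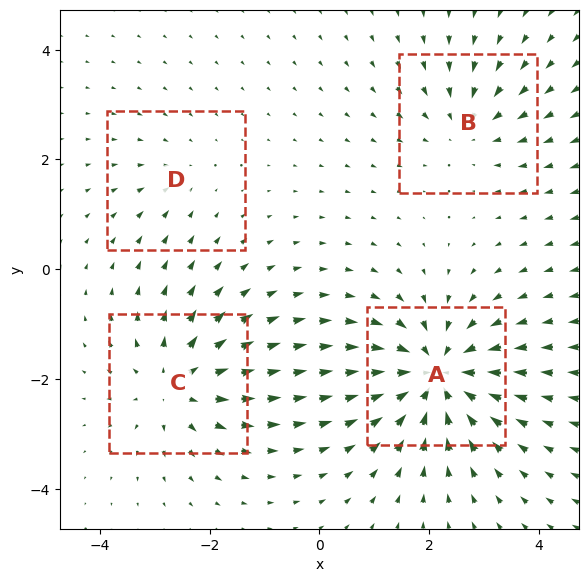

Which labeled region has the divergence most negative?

A

Divergence at each region's feature centre — A: about -7, B: about -4, C: about +5, D: about -2. Region A is most negative.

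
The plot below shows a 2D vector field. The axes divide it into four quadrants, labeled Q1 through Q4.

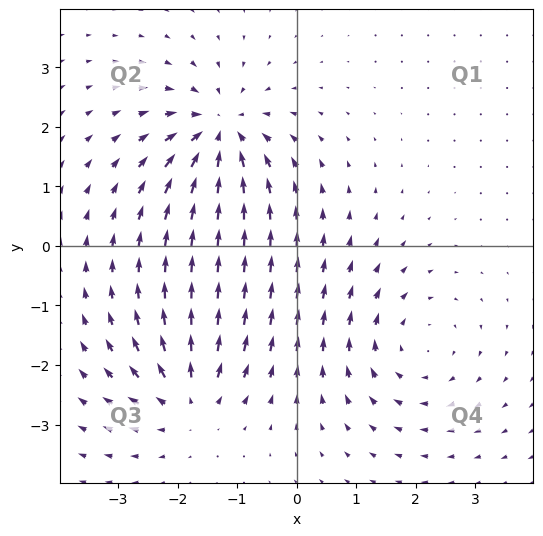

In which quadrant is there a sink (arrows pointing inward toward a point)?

The sink sits at approximately (-1.3, 1.9), which lies in quadrant Q2. The divergence there is about -7, negative as expected for a sink.

Q2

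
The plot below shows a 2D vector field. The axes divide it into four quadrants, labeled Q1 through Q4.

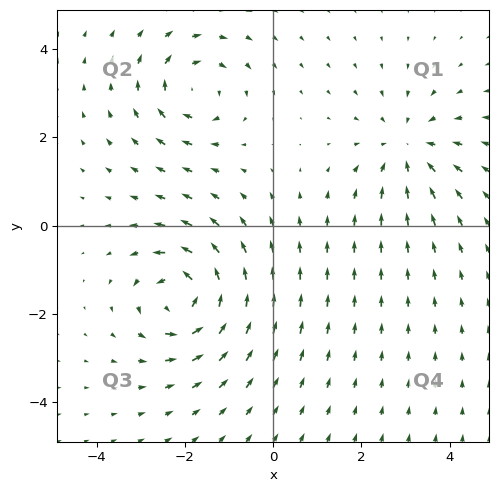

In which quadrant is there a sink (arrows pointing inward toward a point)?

The sink sits at approximately (3.0, 1.8), which lies in quadrant Q1. The divergence there is about -3, negative as expected for a sink.

Q1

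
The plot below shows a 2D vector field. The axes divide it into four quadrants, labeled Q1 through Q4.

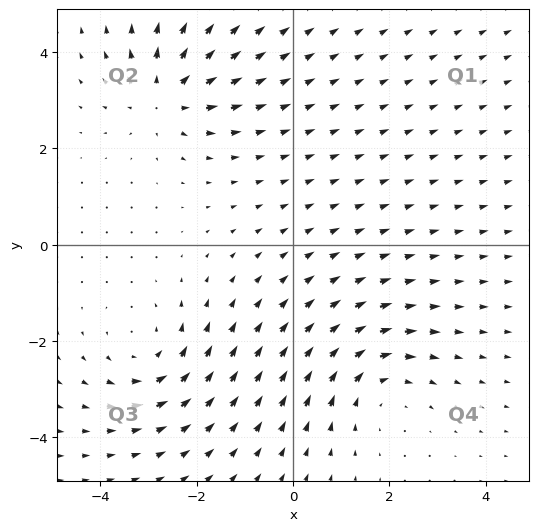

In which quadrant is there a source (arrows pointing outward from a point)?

Q2

The source sits at approximately (-2.6, 3.1), which lies in quadrant Q2. The divergence there is about +4, positive as expected for a source.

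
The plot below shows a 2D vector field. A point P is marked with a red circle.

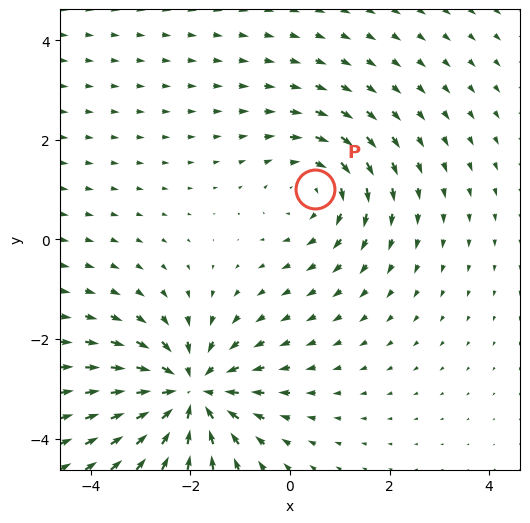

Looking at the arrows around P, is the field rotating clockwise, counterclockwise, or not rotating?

Near P at (0.5, 1.0) the arrows circulate clockwise. The curl (z-component) there is about -3; negative curl means clockwise rotation.

clockwise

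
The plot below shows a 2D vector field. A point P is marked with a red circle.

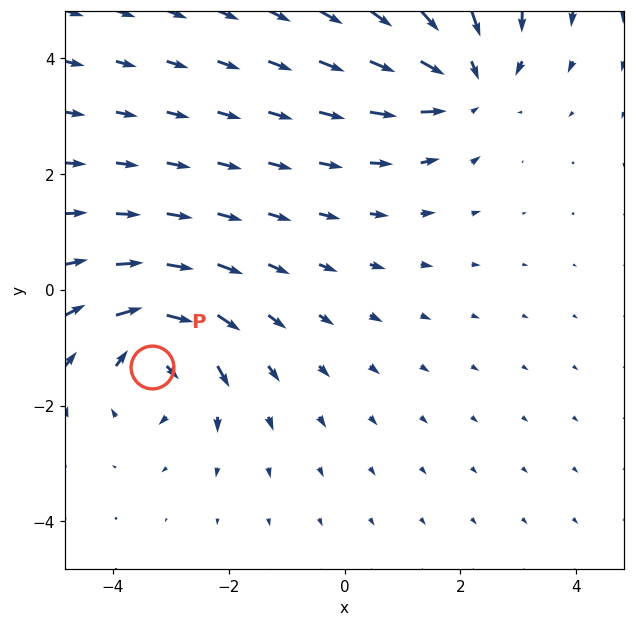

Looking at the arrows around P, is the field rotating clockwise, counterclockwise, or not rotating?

Near P at (-3.3, -1.3) the arrows circulate clockwise. The curl (z-component) there is about -5; negative curl means clockwise rotation.

clockwise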